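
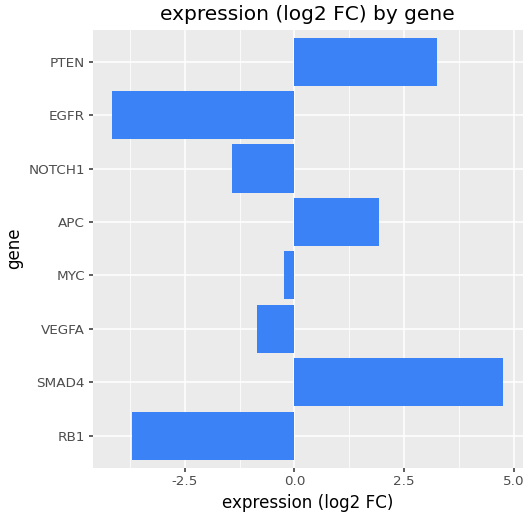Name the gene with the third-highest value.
APC

Top 4: SMAD4 ≈ 5, PTEN ≈ 3, APC ≈ 2, MYC ≈ 0.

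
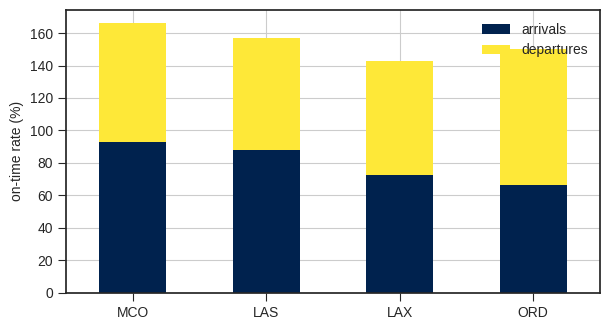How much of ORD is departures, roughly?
departures top ≈ 160, bottom ≈ 60; segment ≈ 100.

≈ 100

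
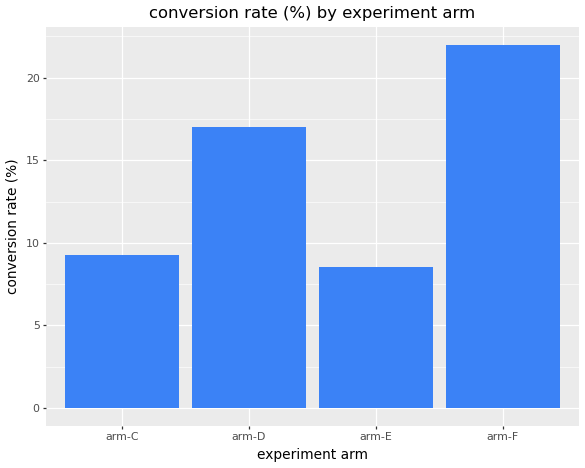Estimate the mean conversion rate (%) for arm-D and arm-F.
≈ 19

(16 + 22) / 2 ≈ 19.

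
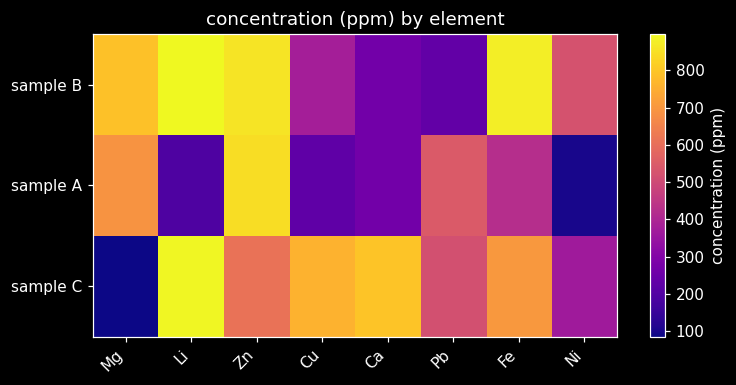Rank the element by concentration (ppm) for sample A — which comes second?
Mg

Top 3 for sample A: Zn ≈ 800, Mg ≈ 700, Pb ≈ 500.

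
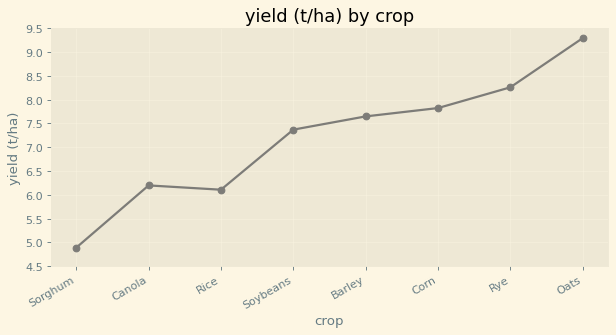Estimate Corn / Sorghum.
≈ 1.6×

Corn ≈ 8.0, Sorghum ≈ 5.0; 8.0/5.0 ≈ 1.6.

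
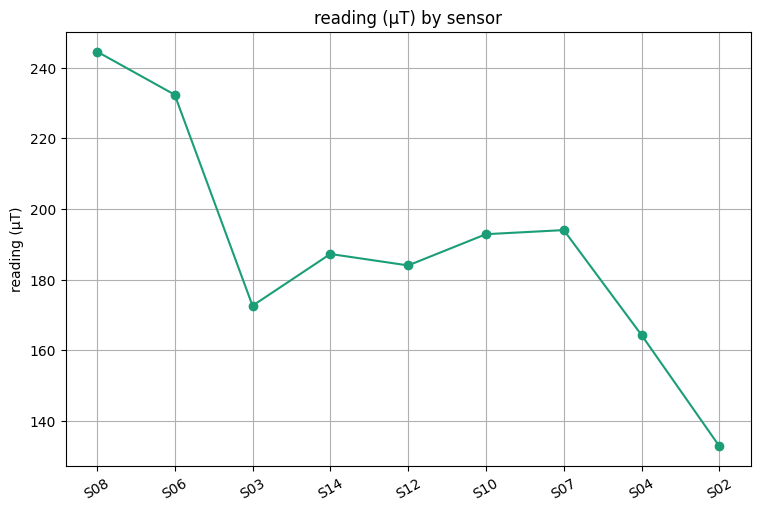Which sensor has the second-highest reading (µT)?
Top 3: S08 ≈ 240, S06 ≈ 230, S07 ≈ 190.

S06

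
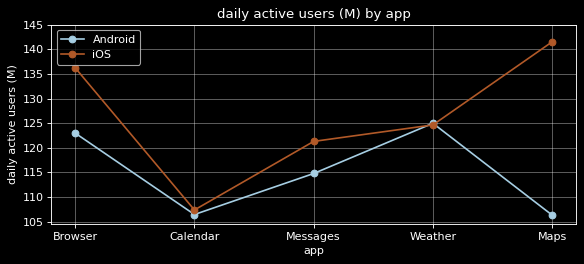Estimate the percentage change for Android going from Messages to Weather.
Messages ≈ 115, Weather ≈ 125; (125 − 115) / 115 ≈ +8.7%.

≈ +8.7%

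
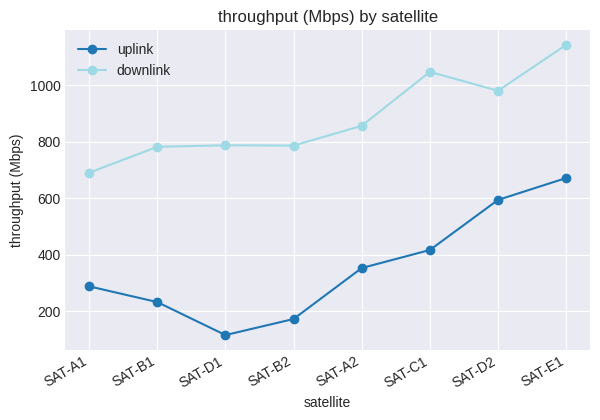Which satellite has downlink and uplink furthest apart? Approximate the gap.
SAT-D1: downlink ≈ 800, uplink ≈ 100 → gap ≈ 700. Next-largest (SAT-C1) is only ≈ 600.

SAT-D1, ≈ 700 Mbps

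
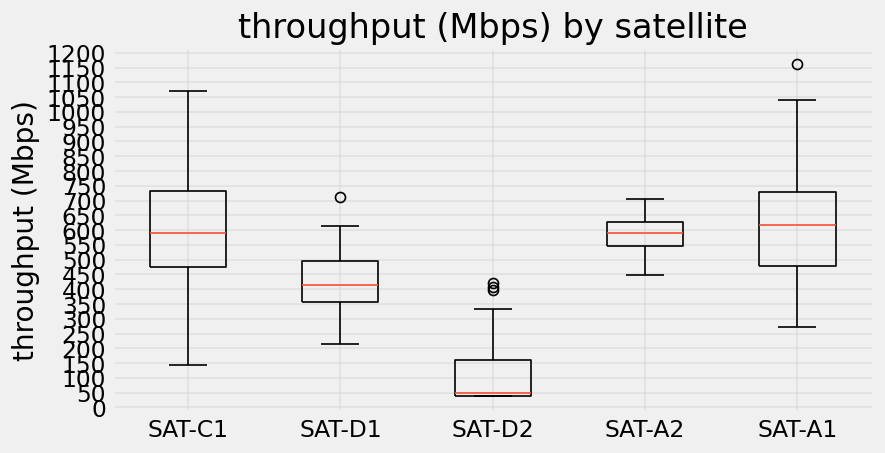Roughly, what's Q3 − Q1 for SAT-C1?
Q3 ≈ 750, Q1 ≈ 450; IQR ≈ 300.

≈ 300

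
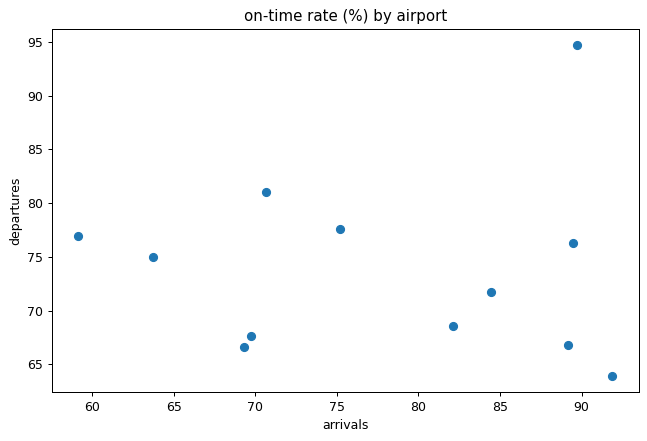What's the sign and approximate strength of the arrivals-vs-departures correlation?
Points are roughly uncorrelated; weak (|r| ≈ 0.0).

no clear correlation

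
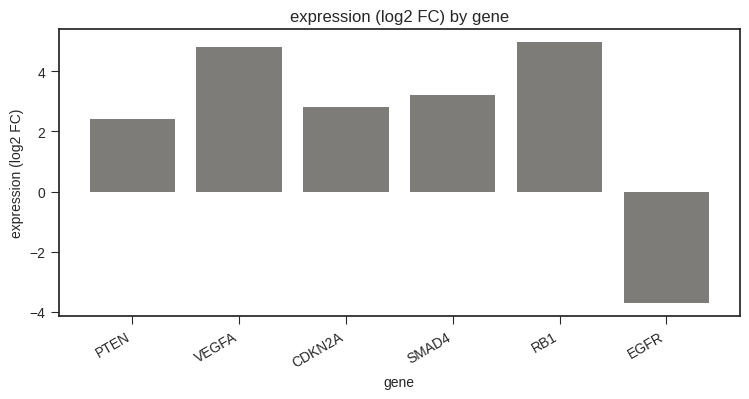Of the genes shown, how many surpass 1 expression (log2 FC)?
Above 1: PTEN, VEGFA, CDKN2A, SMAD4, RB1.

5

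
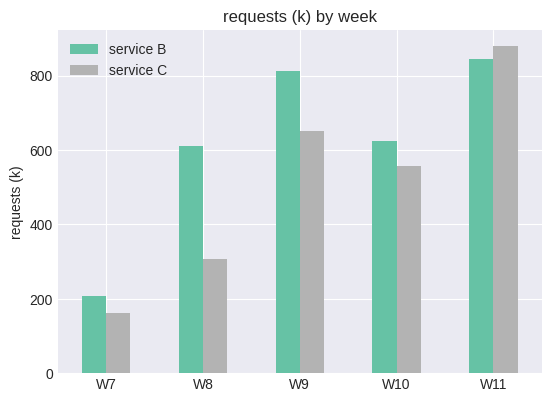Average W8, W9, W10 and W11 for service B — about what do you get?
(600 + 800 + 600 + 800) / 4 ≈ 700.

≈ 700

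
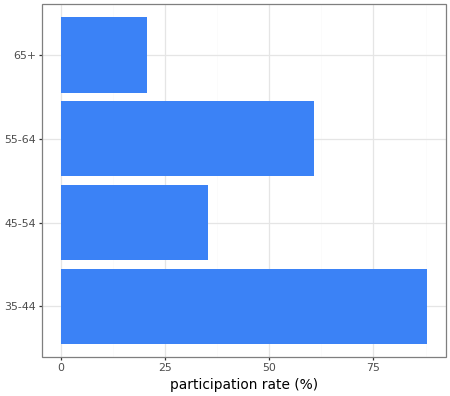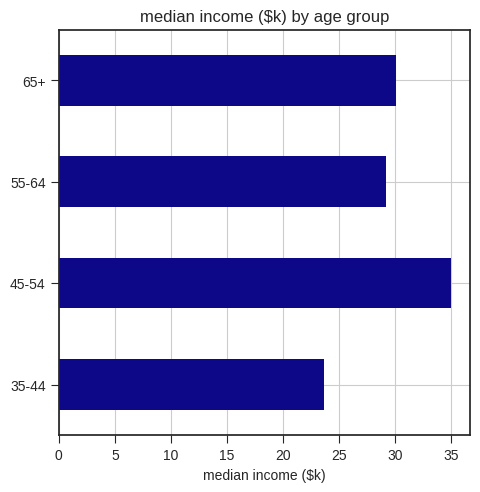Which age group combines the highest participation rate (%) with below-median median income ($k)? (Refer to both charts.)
Chart 2 median median income ($k) ≈ 30; below-median age groups: 35-44, 55-64. Among those, 35-44 has the highest participation rate (%) (≈ 90).

35-44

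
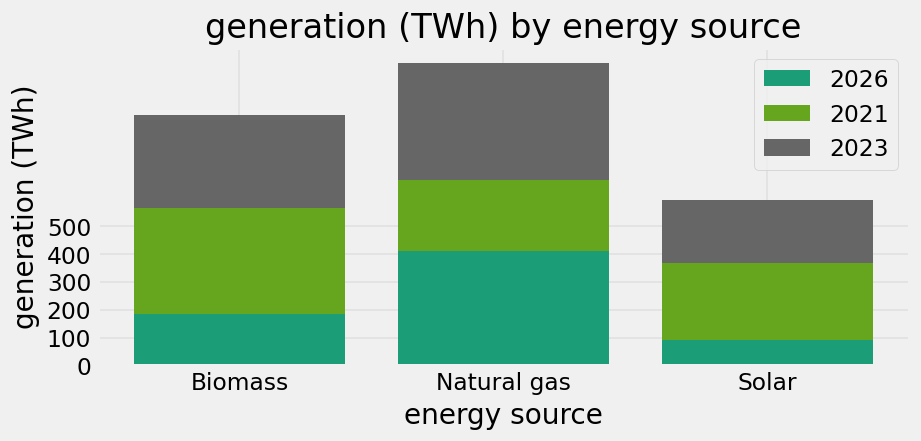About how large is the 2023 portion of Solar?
≈ 200

2023 top ≈ 600, bottom ≈ 400; segment ≈ 200.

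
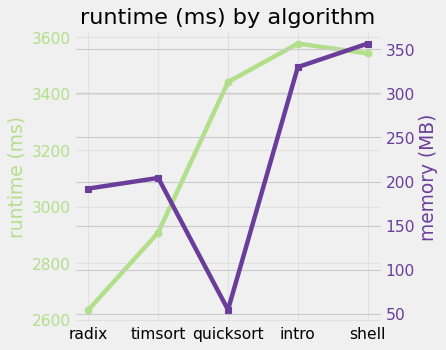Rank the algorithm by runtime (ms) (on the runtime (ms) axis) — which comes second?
Top 3 (on the runtime (ms) axis): intro ≈ 3600, shell ≈ 3500, quicksort ≈ 3400.

shell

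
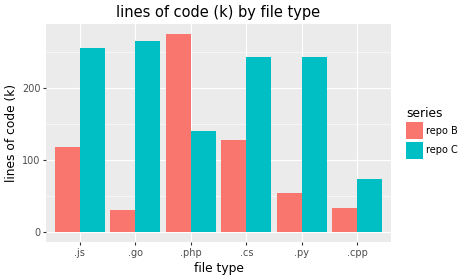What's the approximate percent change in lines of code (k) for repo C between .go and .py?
≈ -9.1%

.go ≈ 275, .py ≈ 250; (250 − 275) / 275 ≈ -9.1%.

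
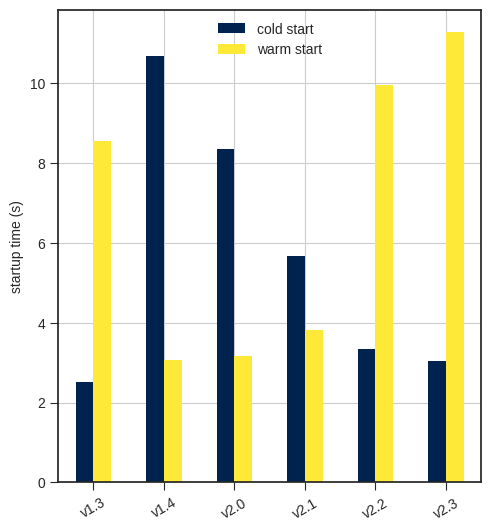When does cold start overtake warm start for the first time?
v1.4

v1.3: cold start ≈ 3 vs warm start ≈ 9 (not yet); v1.4: cold start ≈ 11 vs warm start ≈ 3 (first crossover).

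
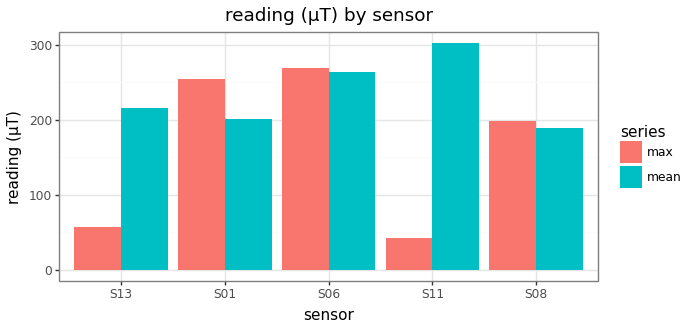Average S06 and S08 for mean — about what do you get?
(250 + 200) / 2 ≈ 225.

≈ 225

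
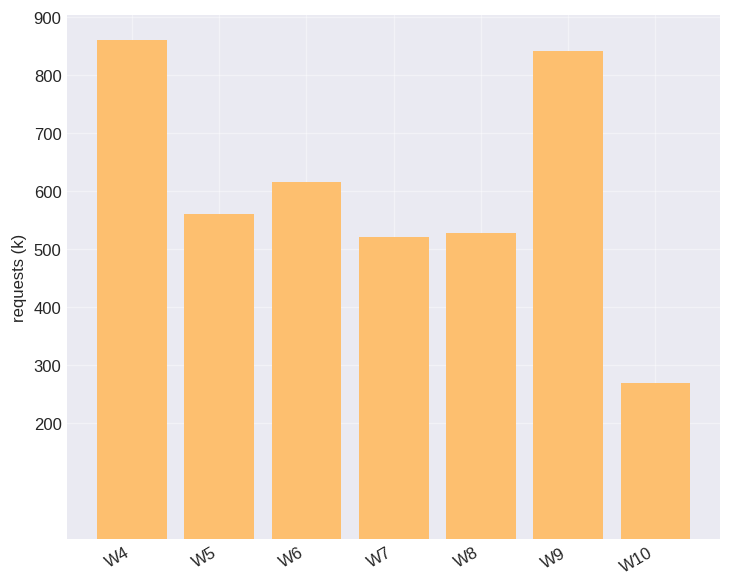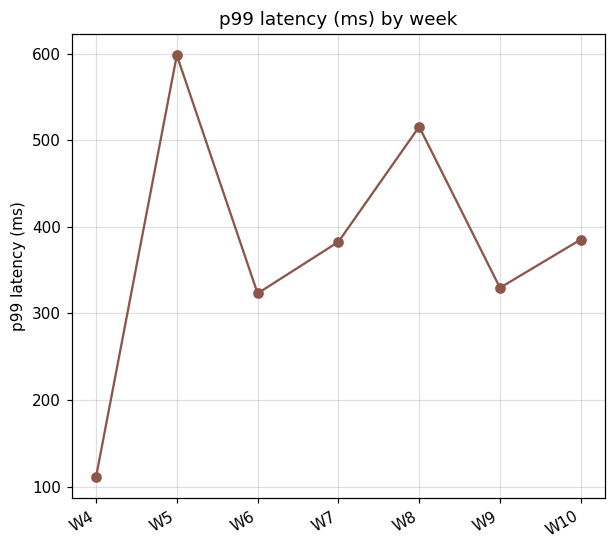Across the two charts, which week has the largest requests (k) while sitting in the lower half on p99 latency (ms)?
Chart 2 median p99 latency (ms) ≈ 400; below-median weeks: W4, W6, W9. Among those, W4 has the highest requests (k) (≈ 900).

W4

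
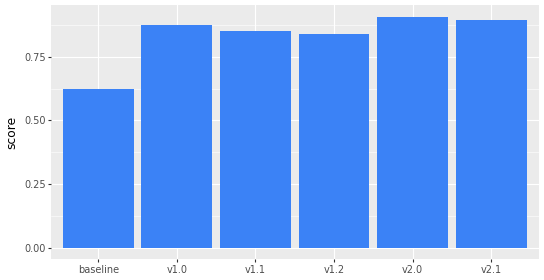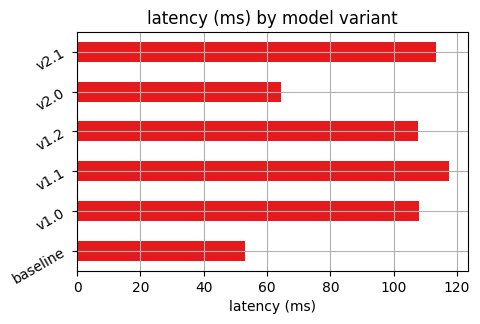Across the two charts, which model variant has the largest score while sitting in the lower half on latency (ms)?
Chart 2 median latency (ms) ≈ 100; below-median model variants: baseline, v1.2, v2.0. Among those, v2.0 has the highest score (≈ 0.9).

v2.0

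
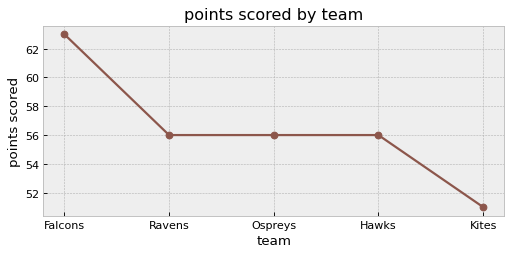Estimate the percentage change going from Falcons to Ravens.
≈ -11.1%

Falcons ≈ 63, Ravens ≈ 56; (56 − 63) / 63 ≈ -11.1%.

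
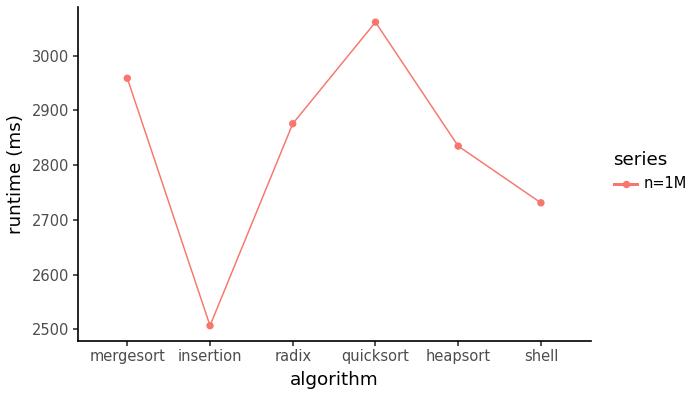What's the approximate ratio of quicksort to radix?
quicksort ≈ 3050, radix ≈ 2900; 3050/2900 ≈ 1.05.

≈ 1.05×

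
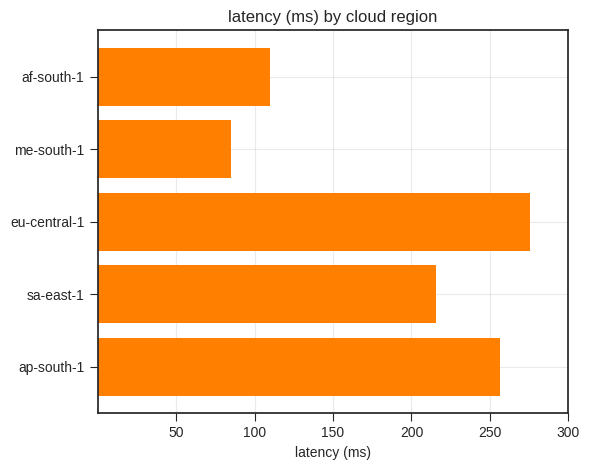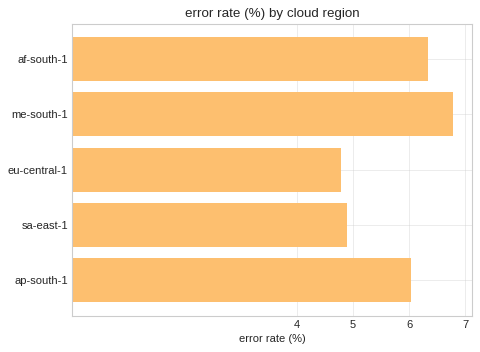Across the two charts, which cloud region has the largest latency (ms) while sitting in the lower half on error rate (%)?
Chart 2 median error rate (%) ≈ 6; below-median cloud regions: eu-central-1, sa-east-1. Among those, eu-central-1 has the highest latency (ms) (≈ 300).

eu-central-1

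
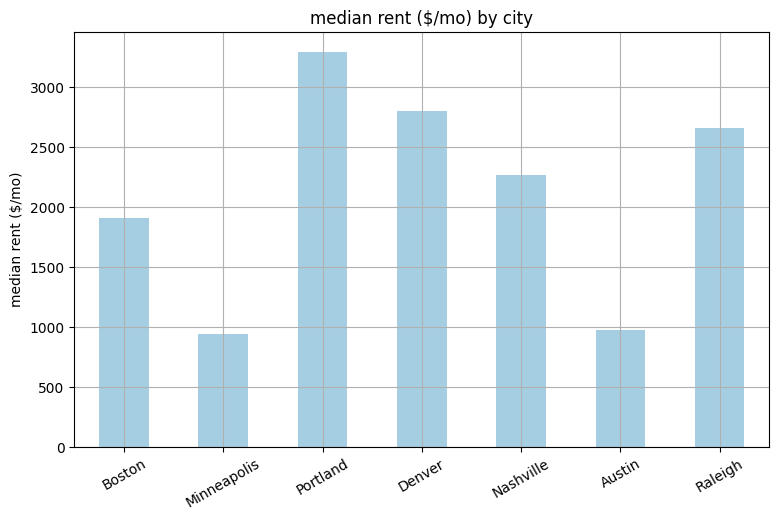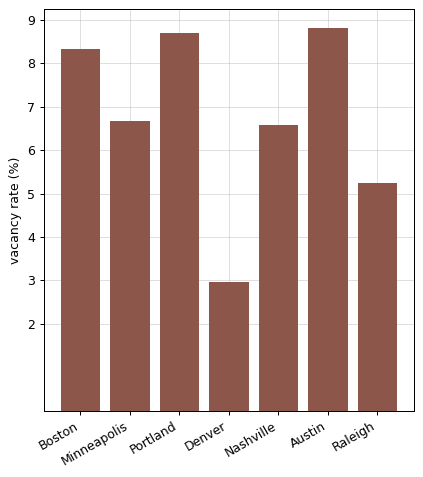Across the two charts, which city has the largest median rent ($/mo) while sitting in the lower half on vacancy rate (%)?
Chart 2 median vacancy rate (%) ≈ 7; below-median cities: Denver, Nashville, Raleigh. Among those, Denver has the highest median rent ($/mo) (≈ 3000).

Denver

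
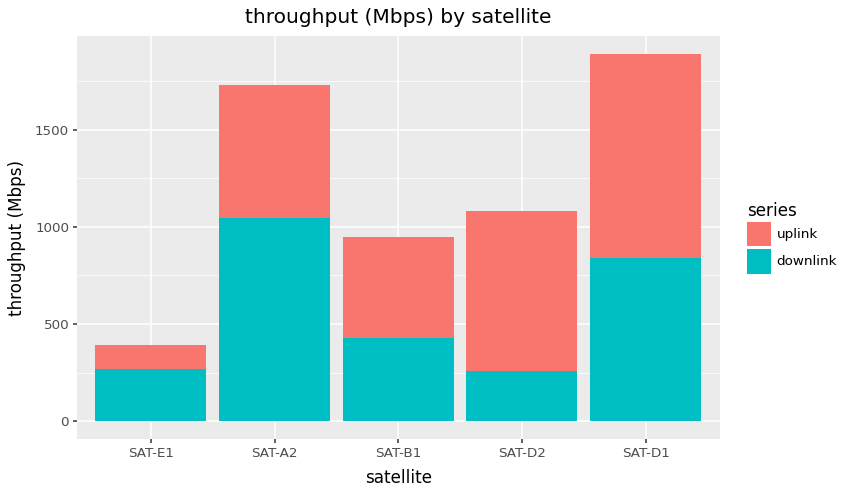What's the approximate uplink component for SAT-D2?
uplink top ≈ 1000, bottom ≈ 200; segment ≈ 800.

≈ 800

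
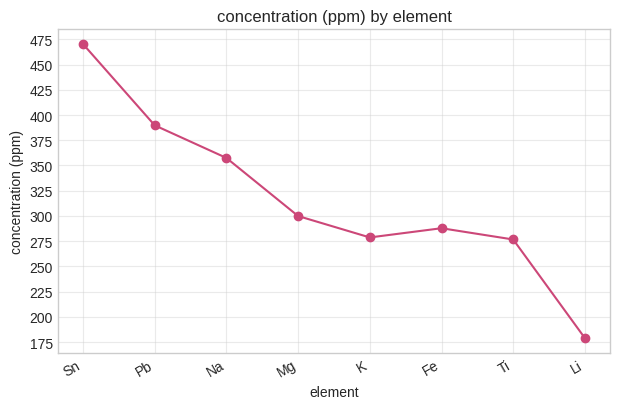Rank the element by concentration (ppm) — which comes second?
Pb

Top 3: Sn ≈ 475, Pb ≈ 400, Na ≈ 350.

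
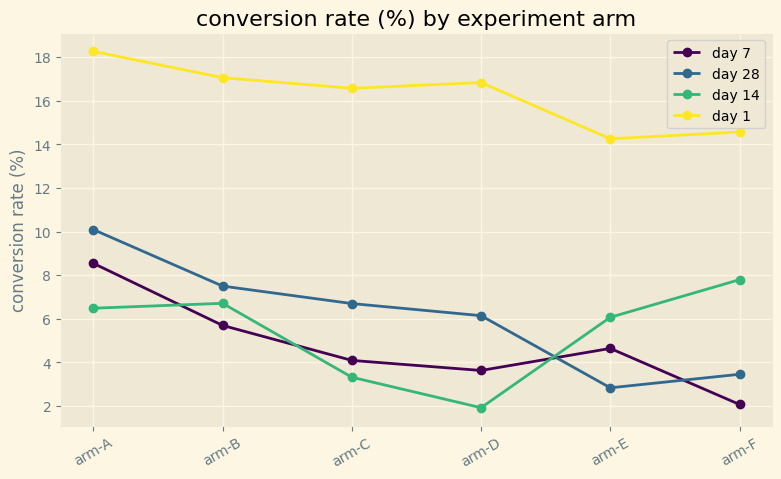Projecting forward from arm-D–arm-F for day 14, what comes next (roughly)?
≈ 11

Last three: 2, 6, 8 → slope ≈ 3/step → next ≈ 11.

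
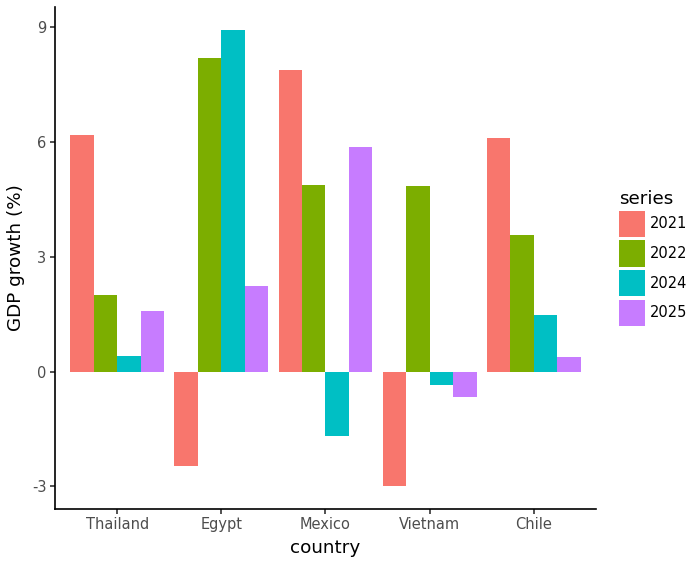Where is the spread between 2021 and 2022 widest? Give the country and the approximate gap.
Egypt, ≈ 10 %

Egypt: 2021 ≈ -2, 2022 ≈ 8 → gap ≈ 10. Next-largest (Vietnam) is only ≈ 8.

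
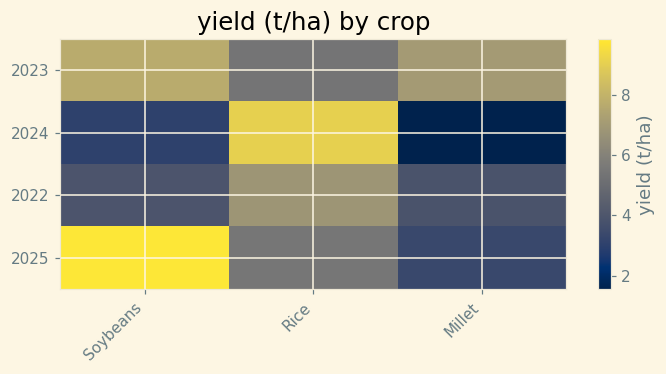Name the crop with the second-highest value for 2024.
Soybeans

Top 3 for 2024: Rice ≈ 9, Soybeans ≈ 3, Millet ≈ 2.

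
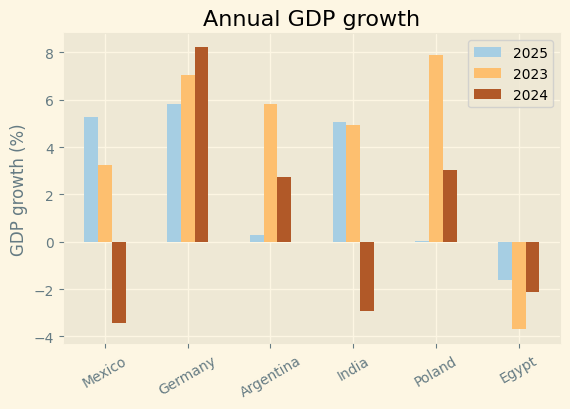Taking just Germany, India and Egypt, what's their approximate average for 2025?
(6 + 5 + -2) / 3 ≈ 3.

≈ 3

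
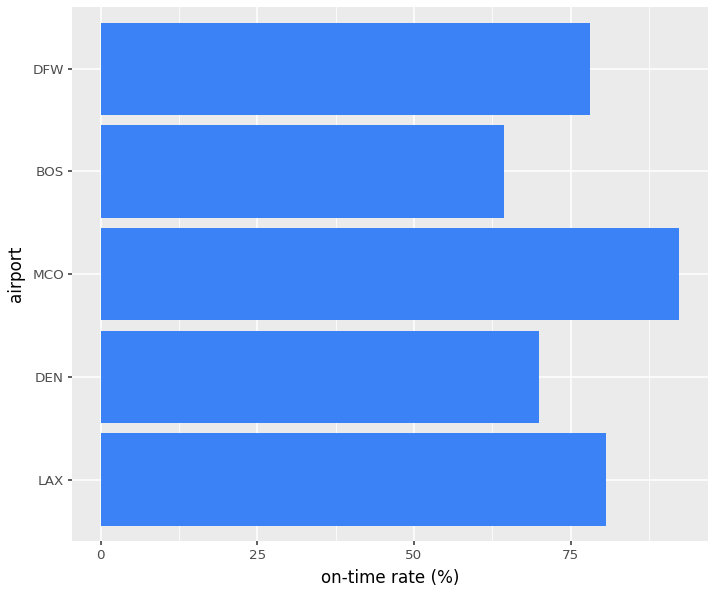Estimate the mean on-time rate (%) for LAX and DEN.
≈ 75

(80 + 70) / 2 ≈ 75.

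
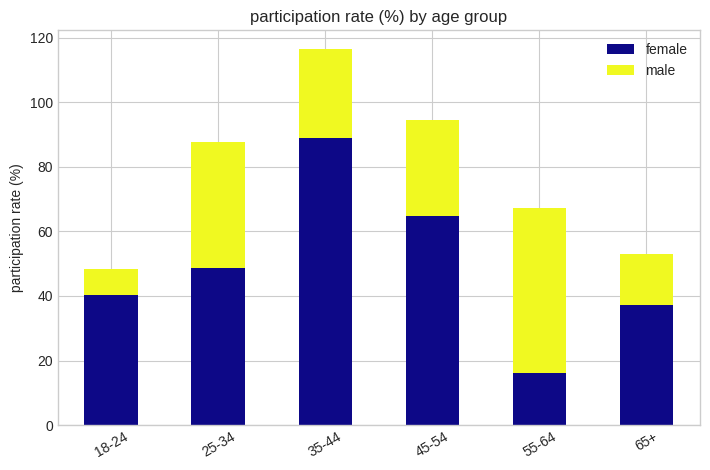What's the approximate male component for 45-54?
male top ≈ 90, bottom ≈ 60; segment ≈ 30.

≈ 30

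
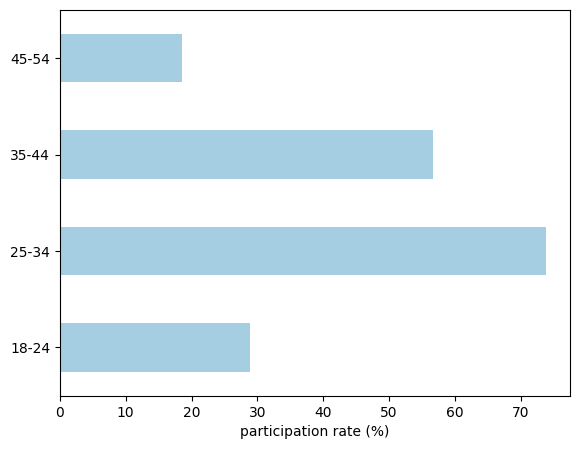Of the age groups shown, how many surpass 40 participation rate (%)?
2

Above 40: 25-34, 35-44.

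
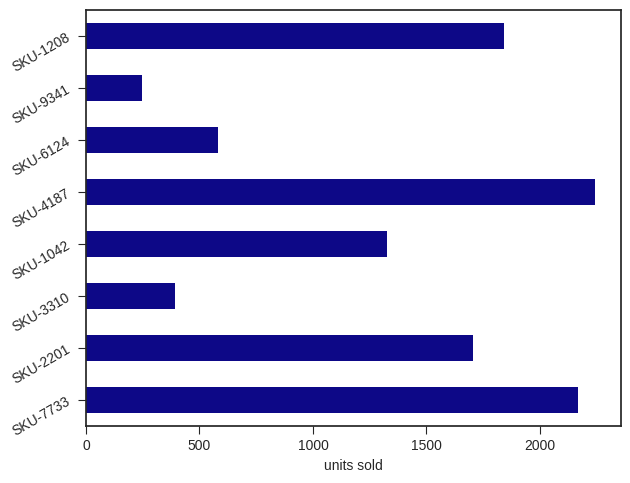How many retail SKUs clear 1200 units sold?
5

Above 1200: SKU-7733, SKU-2201, SKU-1042, SKU-4187, SKU-1208.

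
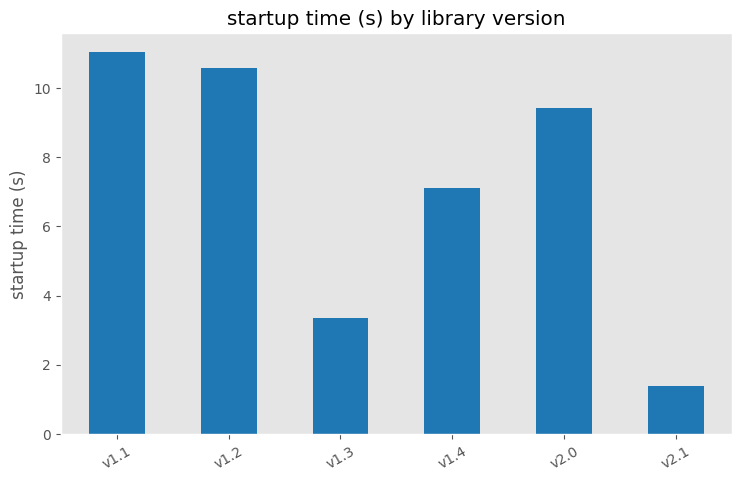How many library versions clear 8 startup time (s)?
Above 8: v1.1, v1.2, v2.0.

3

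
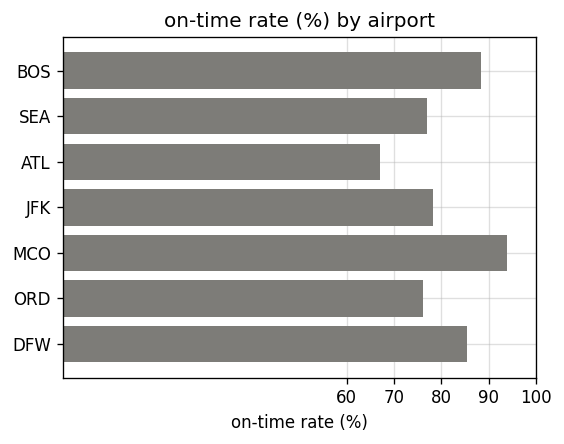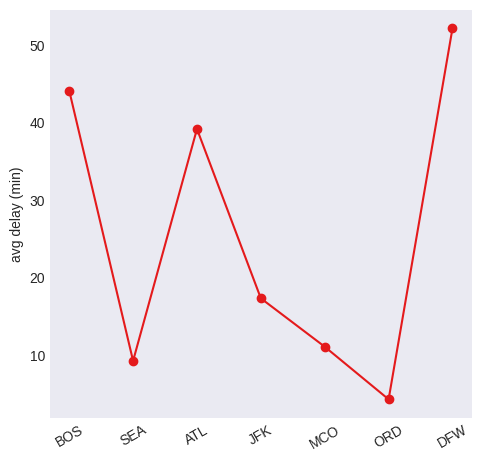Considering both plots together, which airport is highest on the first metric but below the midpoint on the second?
MCO

Chart 2 median avg delay (min) ≈ 15; below-median airports: SEA, MCO, ORD. Among those, MCO has the highest on-time rate (%) (≈ 90).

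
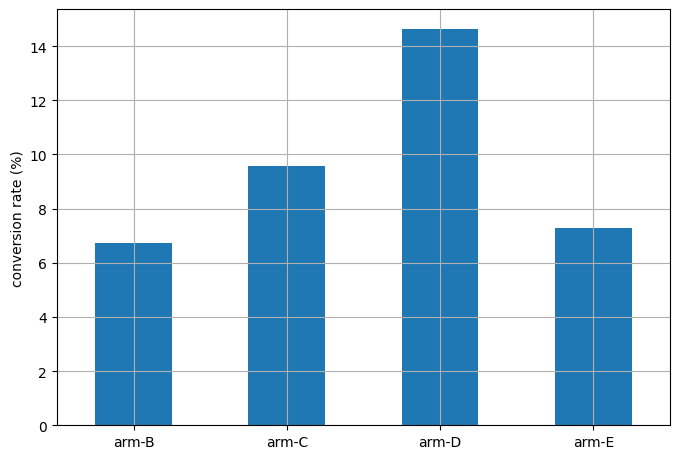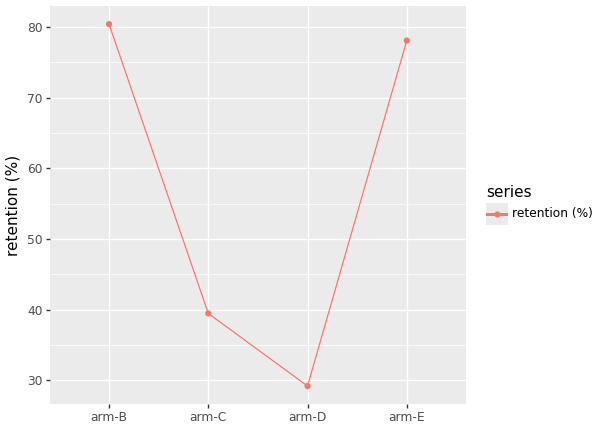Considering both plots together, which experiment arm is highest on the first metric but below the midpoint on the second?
Chart 2 median retention (%) ≈ 60; below-median experiment arms: arm-C, arm-D. Among those, arm-D has the highest conversion rate (%) (≈ 14).

arm-D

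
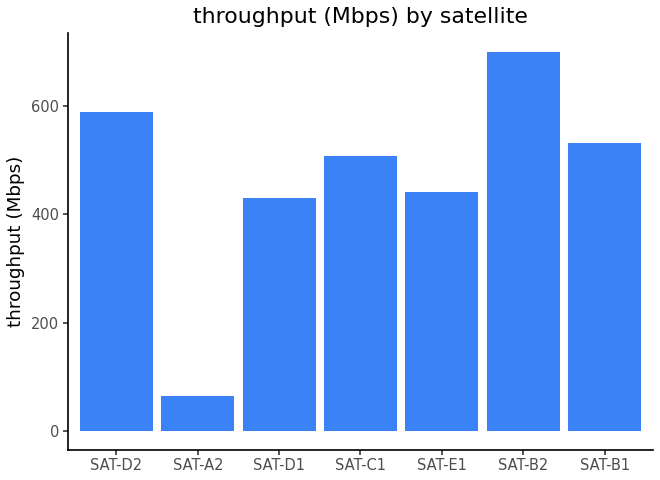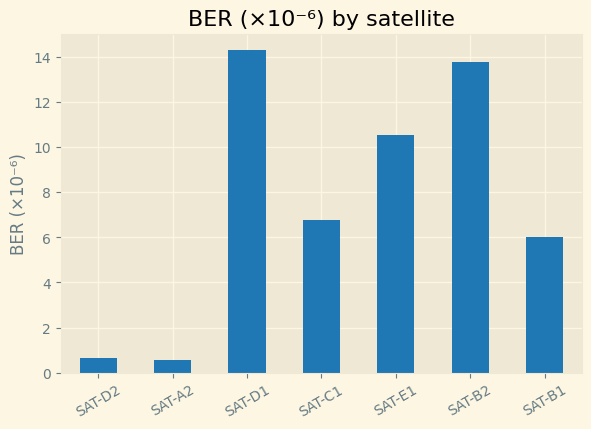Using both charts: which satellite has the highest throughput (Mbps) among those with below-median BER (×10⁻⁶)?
Chart 2 median BER (×10⁻⁶) ≈ 6; below-median satellites: SAT-D2, SAT-A2, SAT-B1. Among those, SAT-D2 has the highest throughput (Mbps) (≈ 600).

SAT-D2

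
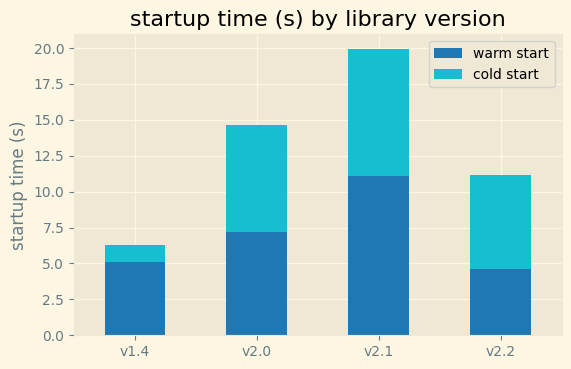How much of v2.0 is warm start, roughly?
≈ 8

warm start top ≈ 8, bottom ≈ 0; segment ≈ 8.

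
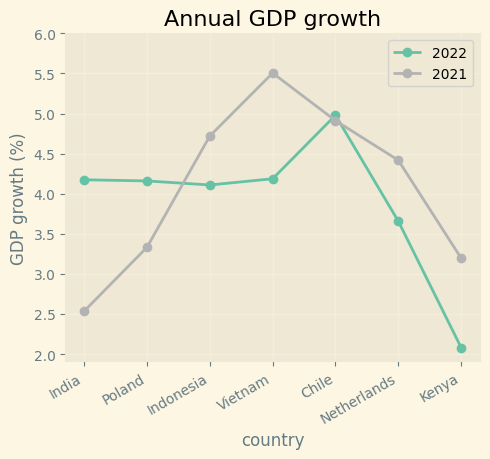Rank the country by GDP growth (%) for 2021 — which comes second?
Top 3 for 2021: Vietnam ≈ 5.5, Chile ≈ 5.0, Indonesia ≈ 4.5.

Chile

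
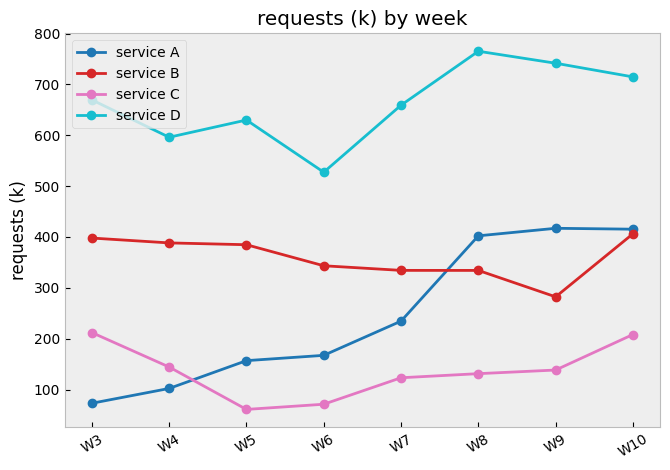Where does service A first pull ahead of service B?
W7: service A ≈ 200 vs service B ≈ 300 (not yet); W8: service A ≈ 400 vs service B ≈ 300 (first crossover).

W8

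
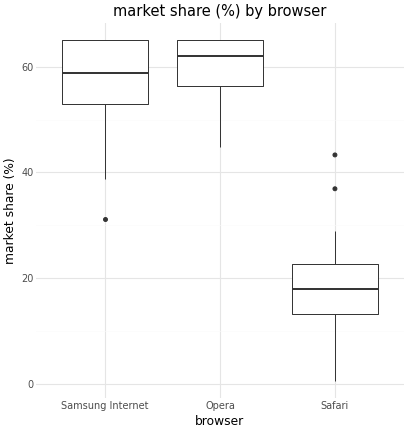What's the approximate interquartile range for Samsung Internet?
Q3 ≈ 65, Q1 ≈ 55; IQR ≈ 10.

≈ 10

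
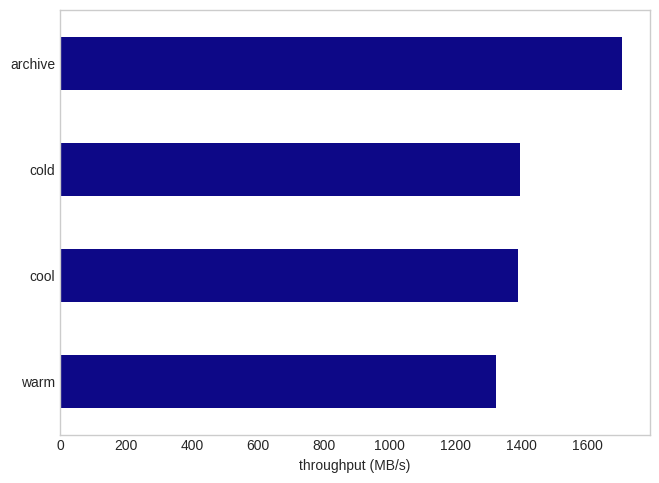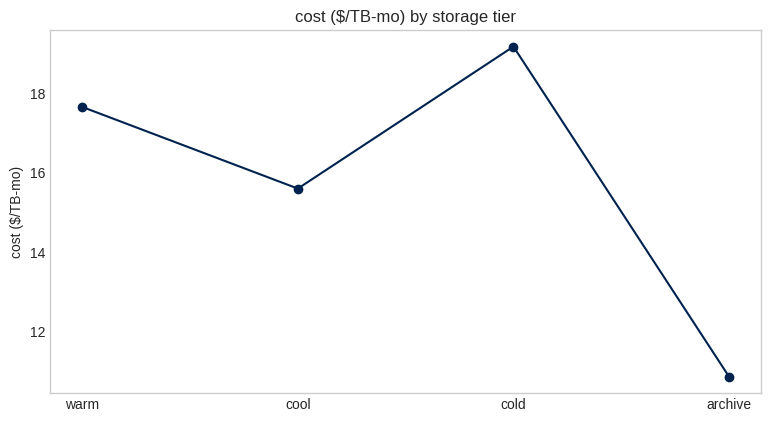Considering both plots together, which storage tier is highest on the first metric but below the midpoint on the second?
Chart 2 median cost ($/TB-mo) ≈ 16; below-median storage tiers: cool, archive. Among those, archive has the highest throughput (MB/s) (≈ 1800).

archive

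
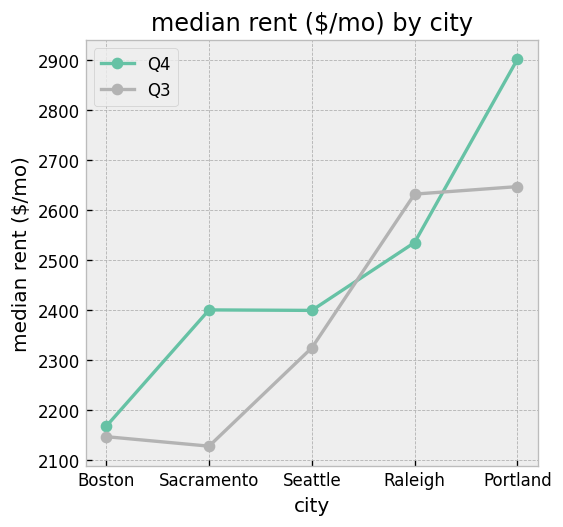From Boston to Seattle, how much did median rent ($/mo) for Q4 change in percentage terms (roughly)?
Boston ≈ 2200, Seattle ≈ 2400; (2400 − 2200) / 2200 ≈ +9.1%.

≈ +9.1%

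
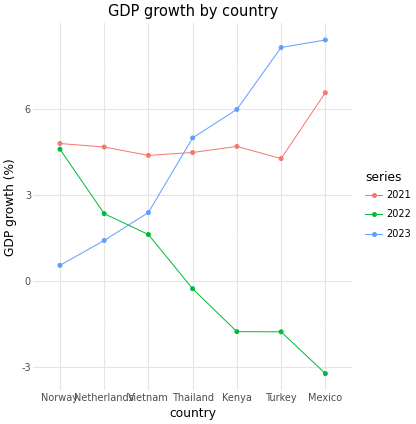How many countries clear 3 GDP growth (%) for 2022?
1

Above 3: Norway.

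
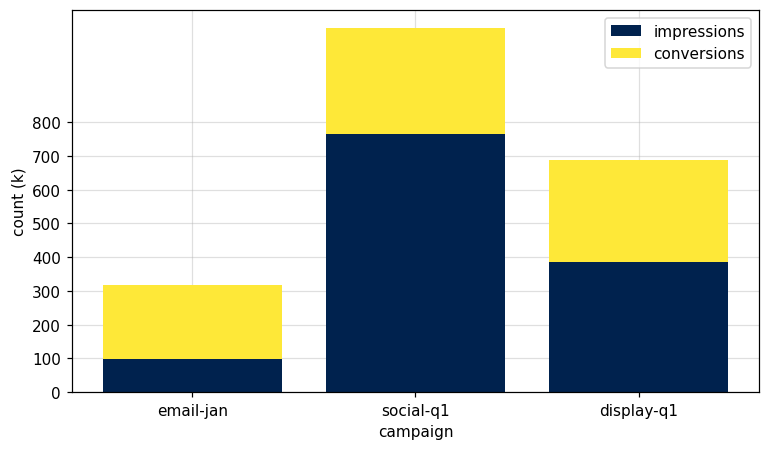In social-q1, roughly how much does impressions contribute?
≈ 800

impressions top ≈ 800, bottom ≈ 0; segment ≈ 800.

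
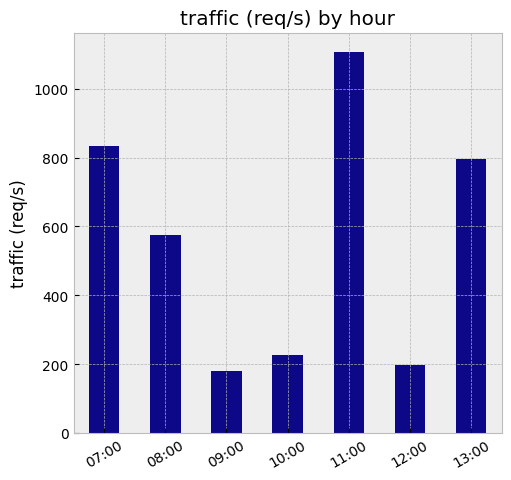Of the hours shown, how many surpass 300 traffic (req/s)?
4

Above 300: 07:00, 08:00, 11:00, 13:00.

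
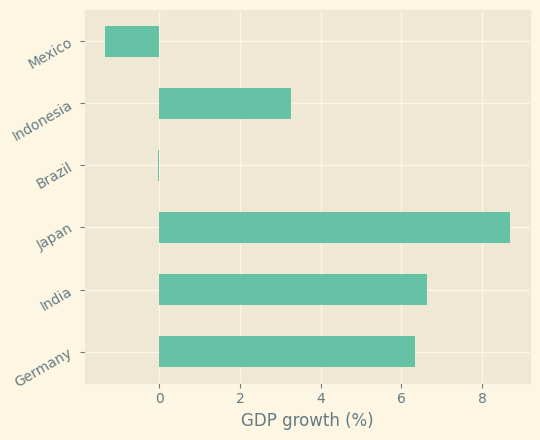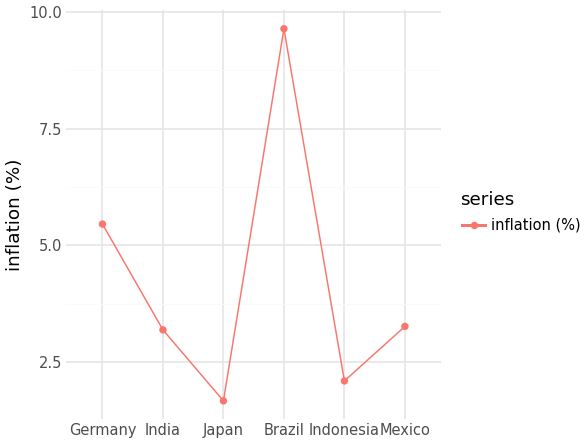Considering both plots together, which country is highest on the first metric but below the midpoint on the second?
Japan

Chart 2 median inflation (%) ≈ 3; below-median countries: India, Japan, Indonesia. Among those, Japan has the highest GDP growth (%) (≈ 9).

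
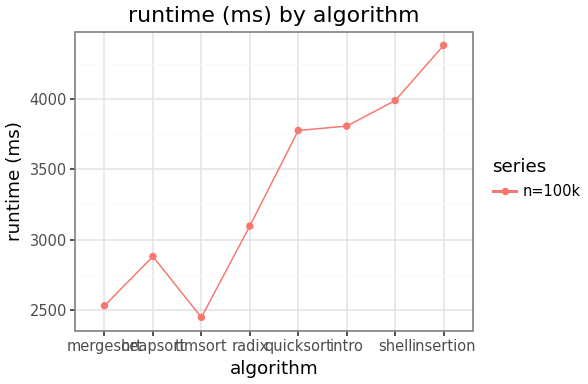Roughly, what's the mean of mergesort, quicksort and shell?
(2600 + 3800 + 4000) / 3 ≈ 3467.

≈ 3467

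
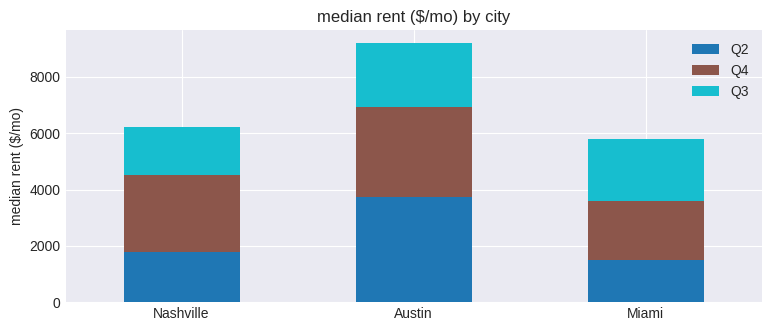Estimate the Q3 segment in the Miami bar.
≈ 2000

Q3 top ≈ 6000, bottom ≈ 4000; segment ≈ 2000.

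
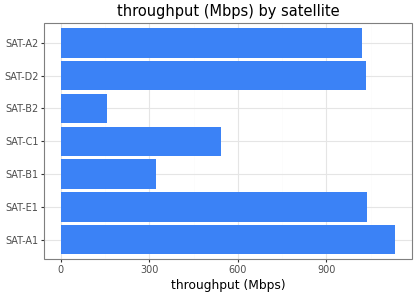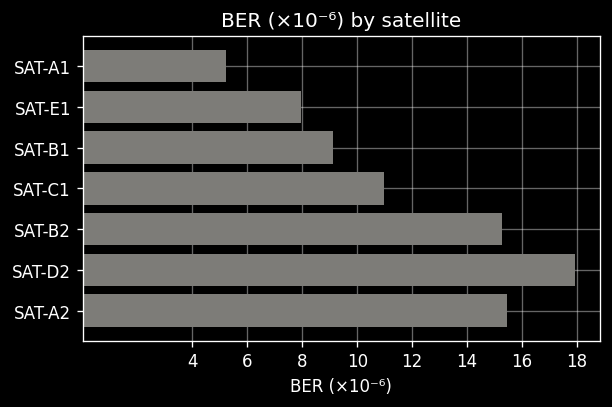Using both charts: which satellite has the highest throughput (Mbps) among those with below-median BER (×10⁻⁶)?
Chart 2 median BER (×10⁻⁶) ≈ 10; below-median satellites: SAT-A1, SAT-E1, SAT-B1. Among those, SAT-A1 has the highest throughput (Mbps) (≈ 1200).

SAT-A1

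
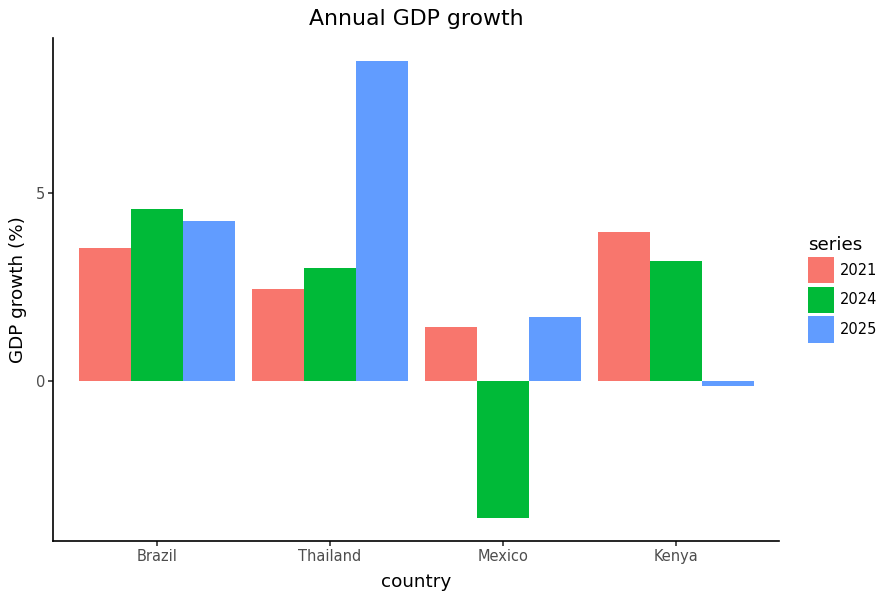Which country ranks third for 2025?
Top 4 for 2025: Thailand ≈ 8, Brazil ≈ 4, Mexico ≈ 2, Kenya ≈ 0.

Mexico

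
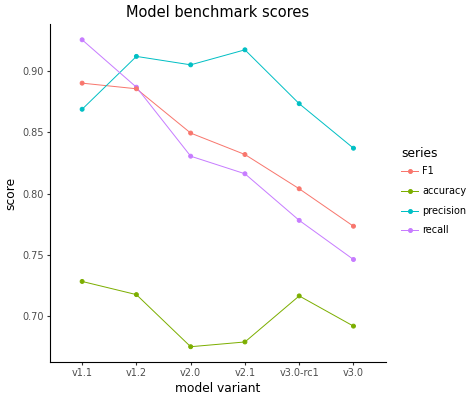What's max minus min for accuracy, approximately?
Max v1.1 ≈ 0.75, min v2.0 ≈ 0.70; range ≈ 0.05.

≈ 0.05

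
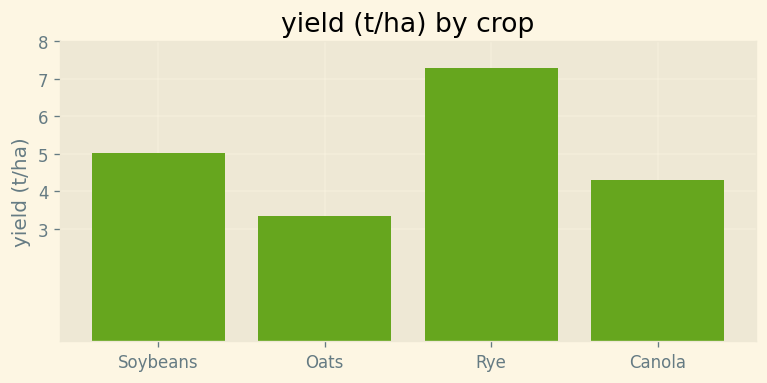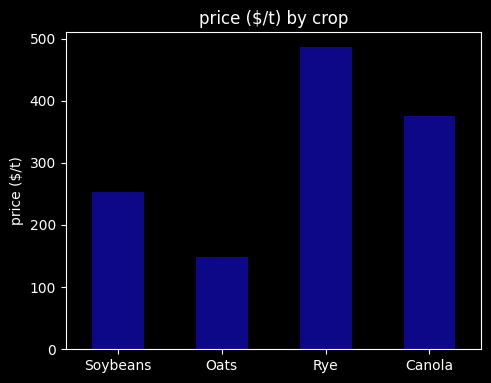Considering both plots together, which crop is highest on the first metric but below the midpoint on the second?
Soybeans

Chart 2 median price ($/t) ≈ 300; below-median crops: Soybeans, Oats. Among those, Soybeans has the highest yield (t/ha) (≈ 5).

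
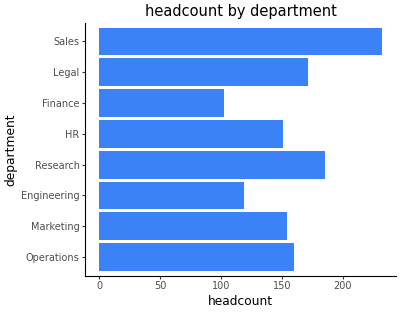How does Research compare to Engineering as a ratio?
≈ 1.5×

Research ≈ 180, Engineering ≈ 120; 180/120 ≈ 1.5.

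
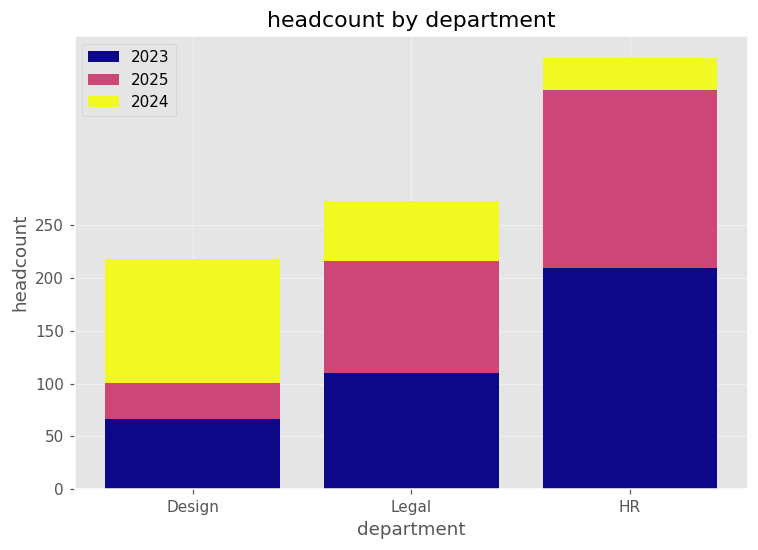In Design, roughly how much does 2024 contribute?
2024 top ≈ 200, bottom ≈ 100; segment ≈ 100.

≈ 100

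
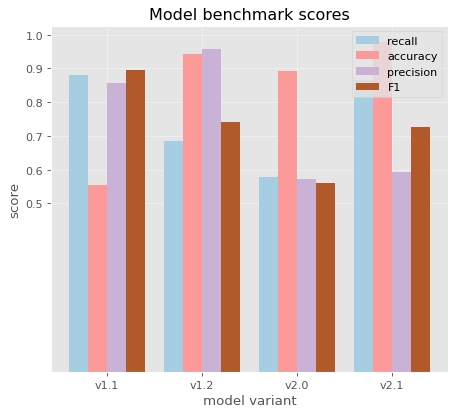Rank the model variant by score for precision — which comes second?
v1.1

Top 3 for precision: v1.2 ≈ 1.0, v1.1 ≈ 0.9, v2.1 ≈ 0.6.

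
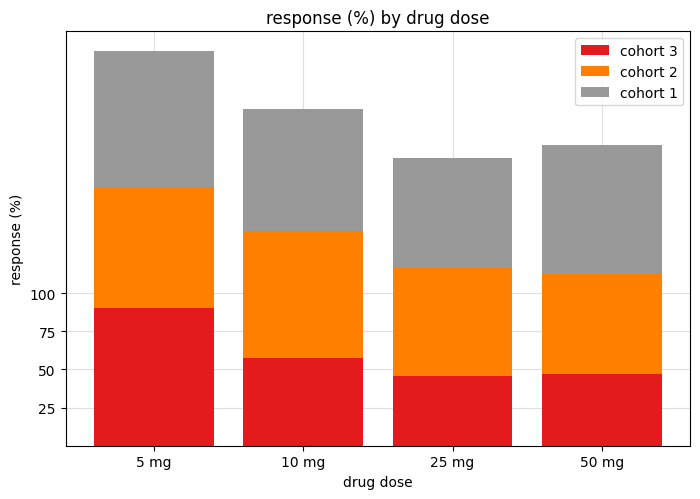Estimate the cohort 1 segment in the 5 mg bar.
cohort 1 top ≈ 250, bottom ≈ 175; segment ≈ 75.

≈ 75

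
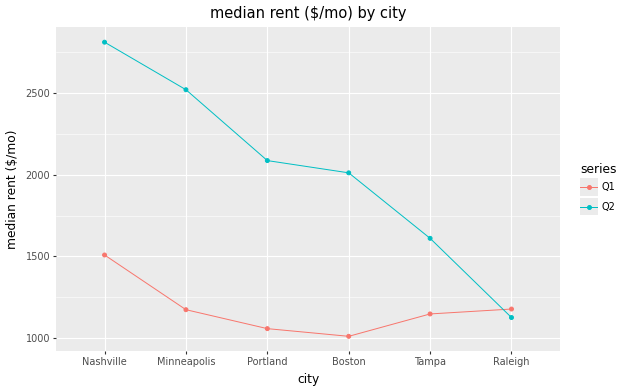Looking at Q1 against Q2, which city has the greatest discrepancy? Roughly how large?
Minneapolis: Q1 ≈ 1200, Q2 ≈ 2600 → gap ≈ 1400. Next-largest (Nashville) is only ≈ 1200.

Minneapolis, ≈ 1400 $/mo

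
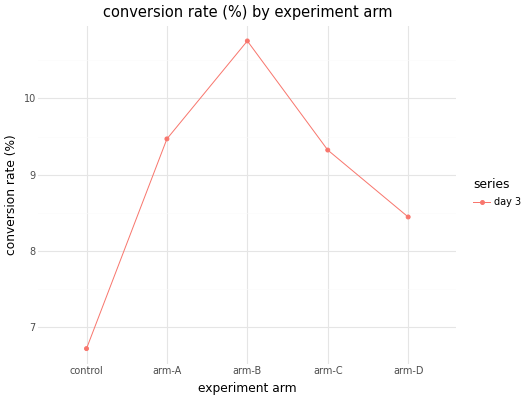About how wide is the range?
Max arm-B ≈ 11.0, min control ≈ 6.5; range ≈ 4.5.

≈ 4.5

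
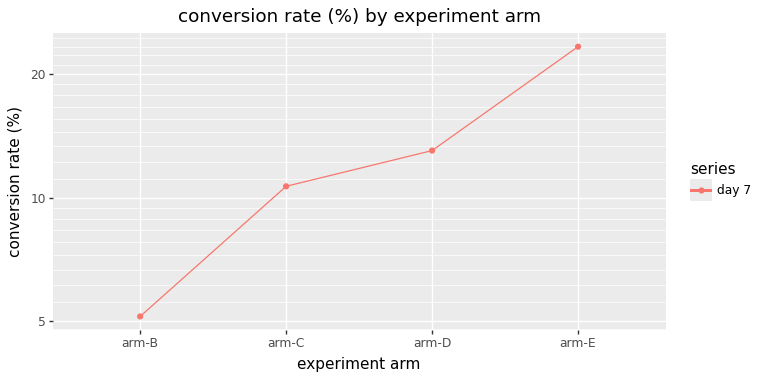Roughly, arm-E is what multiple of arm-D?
≈ 1.71×

arm-E ≈ 24, arm-D ≈ 14; 24/14 ≈ 1.71.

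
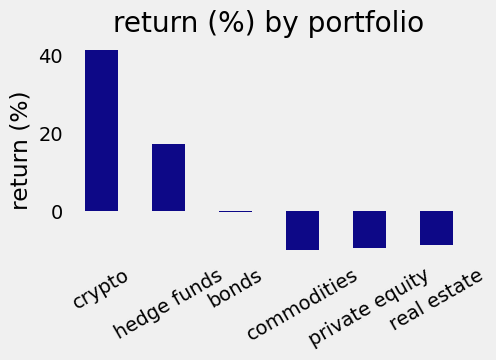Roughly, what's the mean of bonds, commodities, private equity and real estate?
(0 + -10 + -10 + -10) / 4 ≈ -8.

≈ -8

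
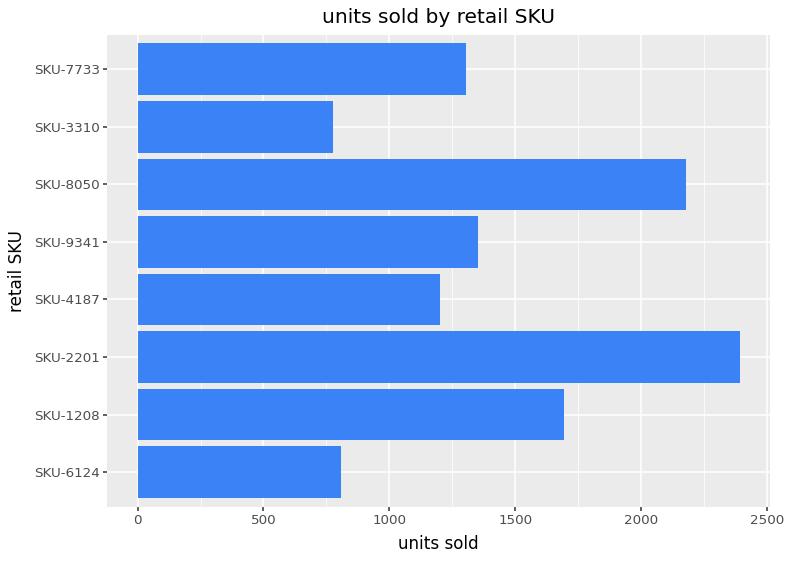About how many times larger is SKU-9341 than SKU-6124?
SKU-9341 ≈ 1400, SKU-6124 ≈ 800; 1400/800 ≈ 1.75.

≈ 1.75×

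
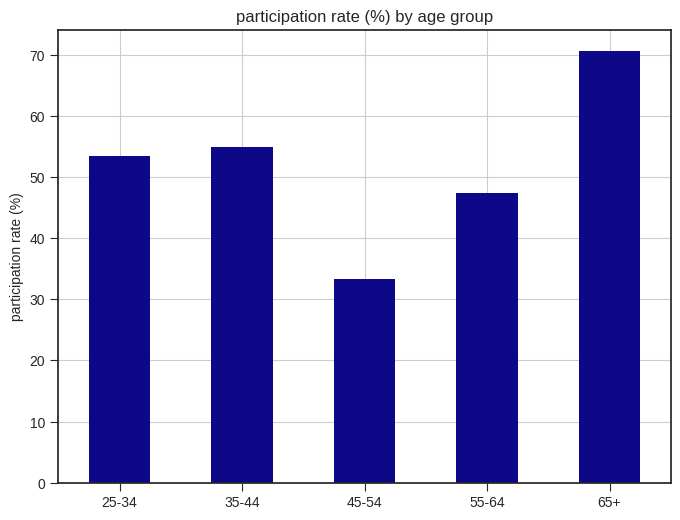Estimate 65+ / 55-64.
≈ 1.4×

65+ ≈ 70, 55-64 ≈ 50; 70/50 ≈ 1.4.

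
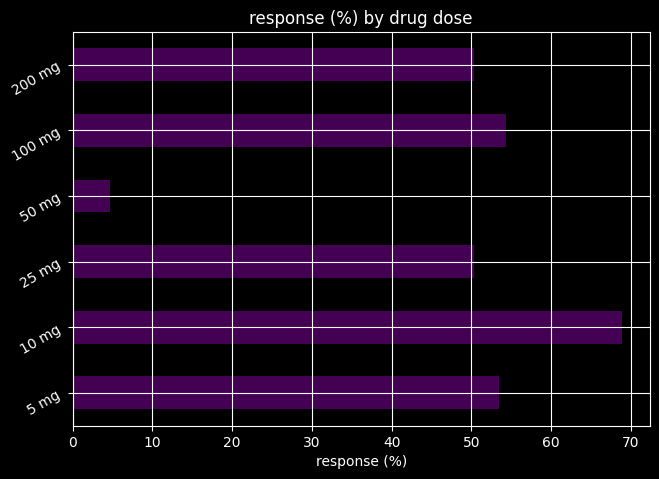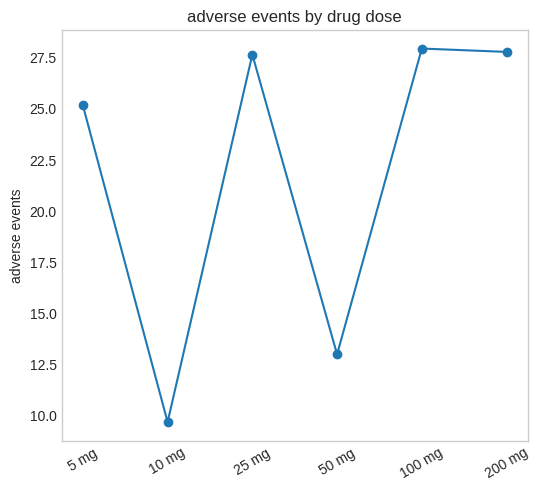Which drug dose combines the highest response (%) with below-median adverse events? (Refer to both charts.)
10 mg

Chart 2 median adverse events ≈ 25; below-median drug doses: 5 mg, 10 mg, 50 mg. Among those, 10 mg has the highest response (%) (≈ 70).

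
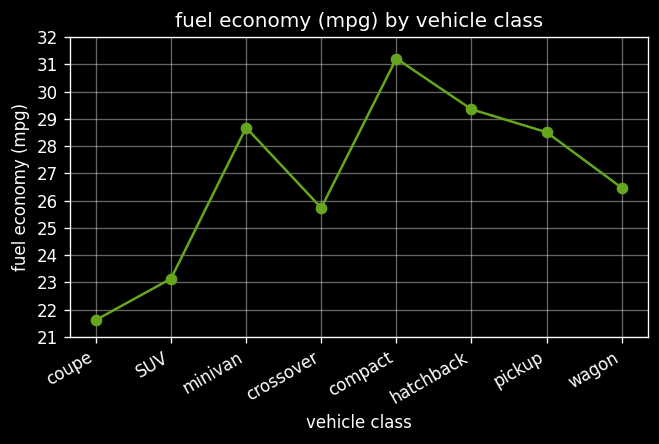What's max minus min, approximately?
Max compact ≈ 31, min coupe ≈ 22; range ≈ 9.

≈ 9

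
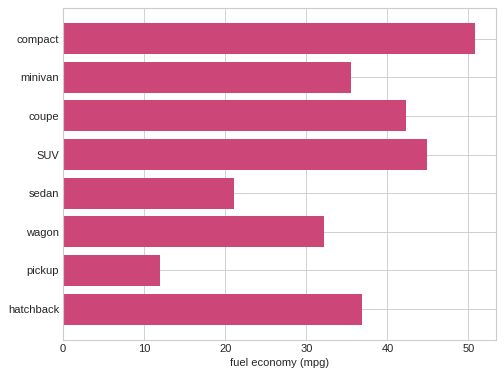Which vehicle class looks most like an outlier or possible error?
pickup

pickup ≈ 10; the rest sit between ≈ 20 and ≈ 50.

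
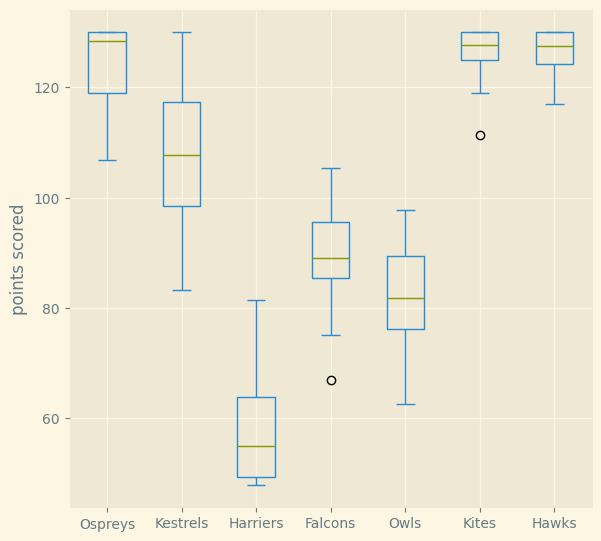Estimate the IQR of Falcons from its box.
Q3 ≈ 100, Q1 ≈ 90; IQR ≈ 10.

≈ 10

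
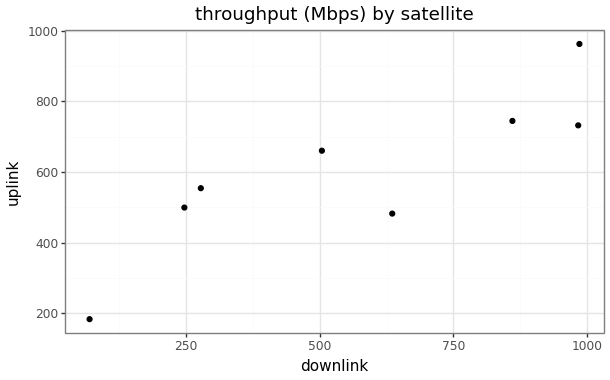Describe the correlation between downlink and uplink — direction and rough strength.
positive, strong

Points are positively correlated; strong (|r| ≈ 0.9).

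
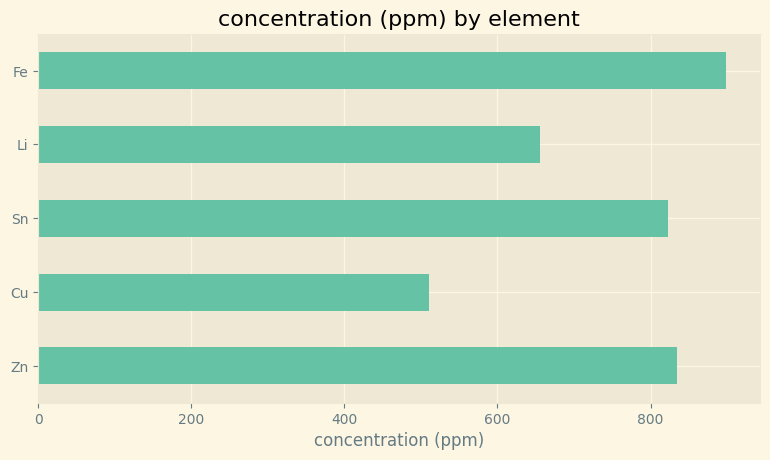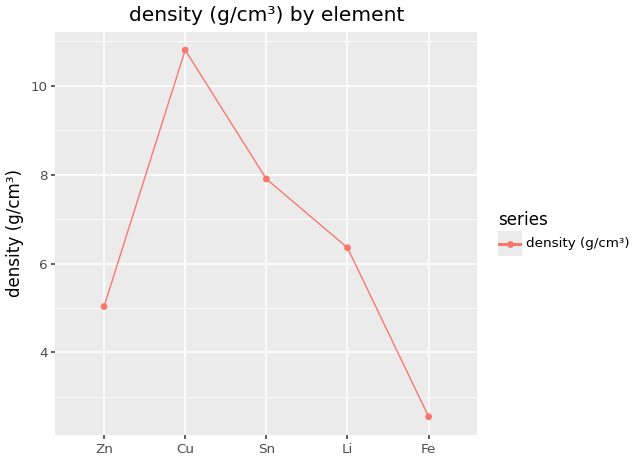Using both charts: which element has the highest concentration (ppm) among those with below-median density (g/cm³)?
Fe

Chart 2 median density (g/cm³) ≈ 6; below-median elements: Zn, Fe. Among those, Fe has the highest concentration (ppm) (≈ 900).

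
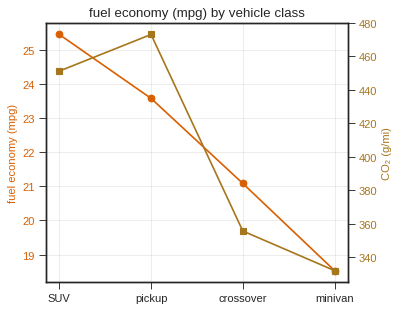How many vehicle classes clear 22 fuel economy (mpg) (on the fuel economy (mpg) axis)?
Above 22: SUV, pickup.

2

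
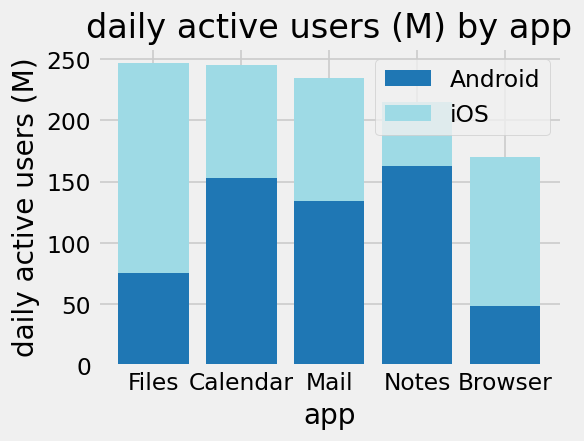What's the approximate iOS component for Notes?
≈ 50

iOS top ≈ 225, bottom ≈ 175; segment ≈ 50.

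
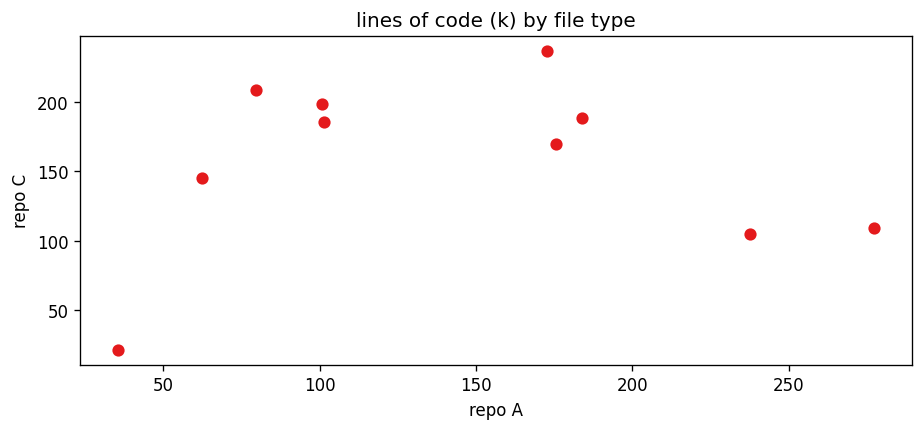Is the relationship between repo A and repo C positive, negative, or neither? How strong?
no clear correlation

Points are roughly uncorrelated; weak (|r| ≈ 0.0).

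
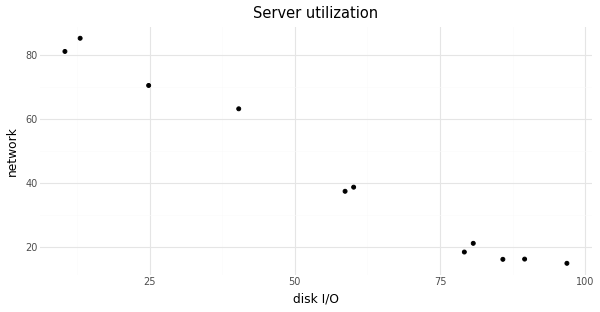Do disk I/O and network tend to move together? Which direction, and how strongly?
Points are negatively correlated; strong (|r| ≈ 1.0).

negative, strong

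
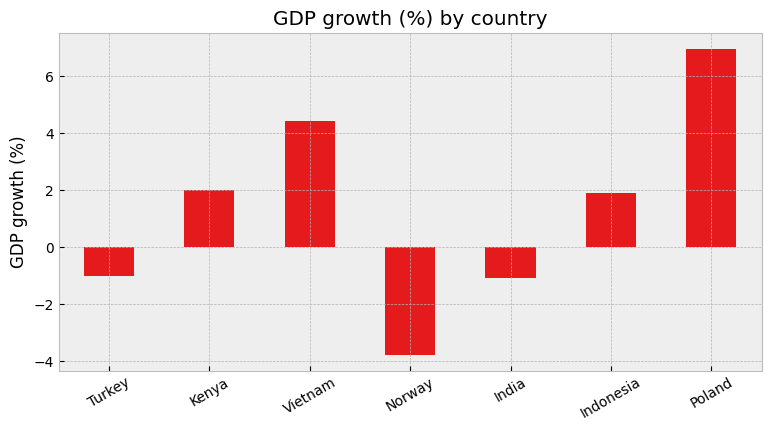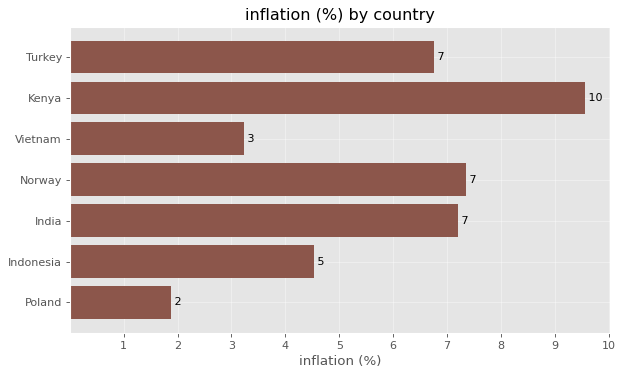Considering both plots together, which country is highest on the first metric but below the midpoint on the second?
Chart 2 median inflation (%) ≈ 7; below-median countries: Vietnam, Indonesia, Poland. Among those, Poland has the highest GDP growth (%) (≈ 7).

Poland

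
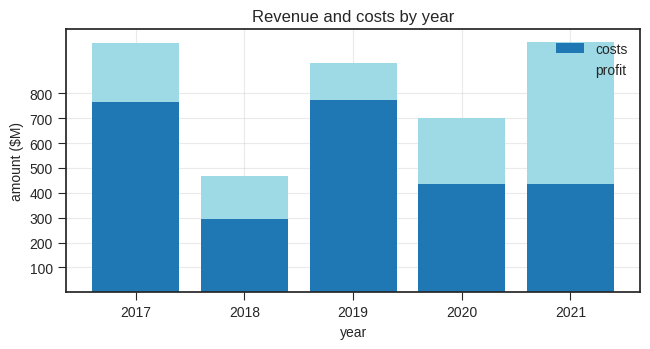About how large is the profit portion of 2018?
profit top ≈ 500, bottom ≈ 300; segment ≈ 200.

≈ 200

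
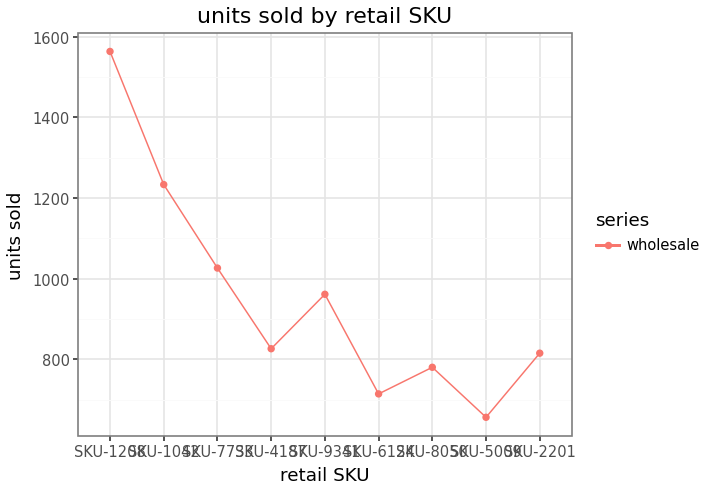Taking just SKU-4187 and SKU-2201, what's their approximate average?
(800 + 800) / 2 ≈ 800.

≈ 800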